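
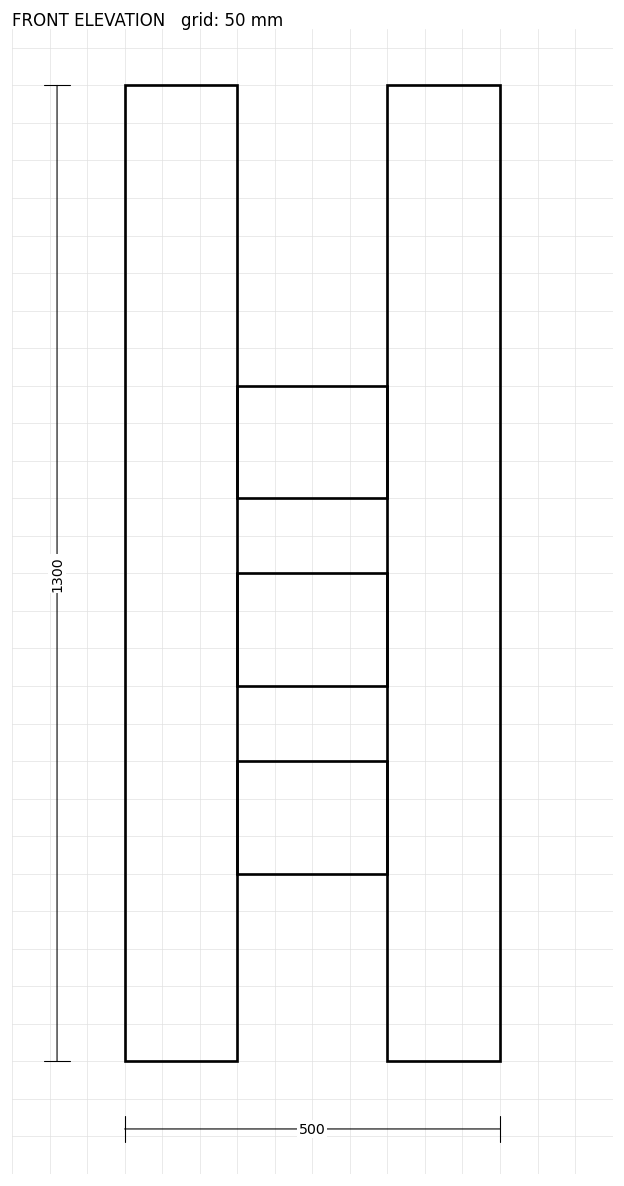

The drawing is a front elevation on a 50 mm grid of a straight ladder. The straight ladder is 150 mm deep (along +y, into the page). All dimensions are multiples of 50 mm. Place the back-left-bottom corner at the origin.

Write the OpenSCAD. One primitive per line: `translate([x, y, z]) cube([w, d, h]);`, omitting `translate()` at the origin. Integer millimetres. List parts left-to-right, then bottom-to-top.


cube([150, 150, 1300]);
translate([150, 0, 250]) cube([200, 150, 150]);
translate([150, 0, 500]) cube([200, 150, 150]);
translate([150, 0, 750]) cube([200, 150, 150]);
translate([350, 0, 0]) cube([150, 150, 1300]);


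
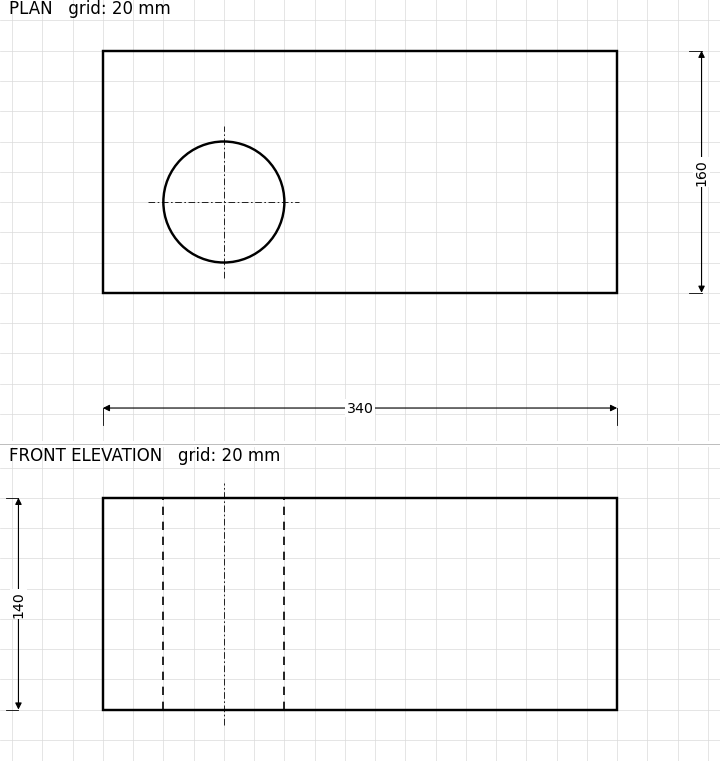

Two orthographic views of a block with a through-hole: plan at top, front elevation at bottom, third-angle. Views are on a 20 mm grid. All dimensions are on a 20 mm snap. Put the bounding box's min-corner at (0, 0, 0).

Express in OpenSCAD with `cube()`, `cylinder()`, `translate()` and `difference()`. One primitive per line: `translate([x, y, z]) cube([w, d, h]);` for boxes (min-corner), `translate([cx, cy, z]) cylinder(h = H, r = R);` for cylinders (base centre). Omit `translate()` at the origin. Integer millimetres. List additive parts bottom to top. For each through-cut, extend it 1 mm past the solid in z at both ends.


difference() {
  cube([340, 160, 140]);
  translate([80, 60, -1]) cylinder(h = 142, r = 40);
}


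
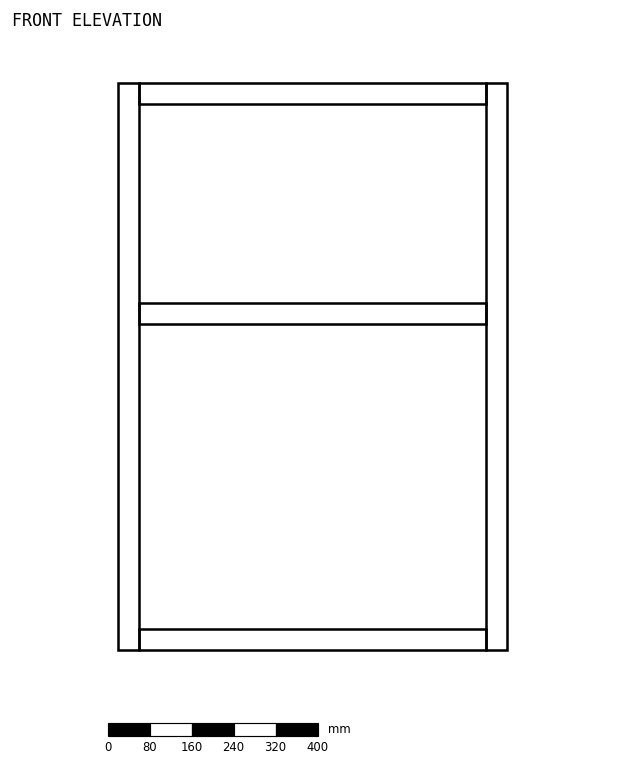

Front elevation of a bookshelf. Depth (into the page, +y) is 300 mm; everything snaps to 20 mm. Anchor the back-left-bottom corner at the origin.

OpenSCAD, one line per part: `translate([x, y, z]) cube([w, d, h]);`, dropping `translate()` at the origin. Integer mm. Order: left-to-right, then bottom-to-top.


cube([40, 300, 1080]);
translate([40, 0, 0]) cube([660, 300, 40]);
translate([40, 0, 620]) cube([660, 300, 40]);
translate([40, 0, 1040]) cube([660, 300, 40]);
translate([700, 0, 0]) cube([40, 300, 1080]);


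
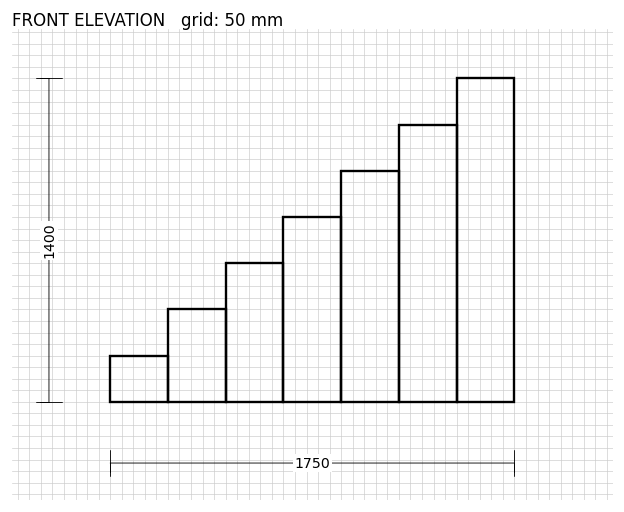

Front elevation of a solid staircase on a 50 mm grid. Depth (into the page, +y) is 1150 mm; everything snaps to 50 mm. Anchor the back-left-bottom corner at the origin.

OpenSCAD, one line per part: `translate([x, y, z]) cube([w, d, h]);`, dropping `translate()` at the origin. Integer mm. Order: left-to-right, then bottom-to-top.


cube([250, 1150, 200]);
translate([250, 0, 0]) cube([250, 1150, 400]);
translate([500, 0, 0]) cube([250, 1150, 600]);
translate([750, 0, 0]) cube([250, 1150, 800]);
translate([1000, 0, 0]) cube([250, 1150, 1000]);
translate([1250, 0, 0]) cube([250, 1150, 1200]);
translate([1500, 0, 0]) cube([250, 1150, 1400]);


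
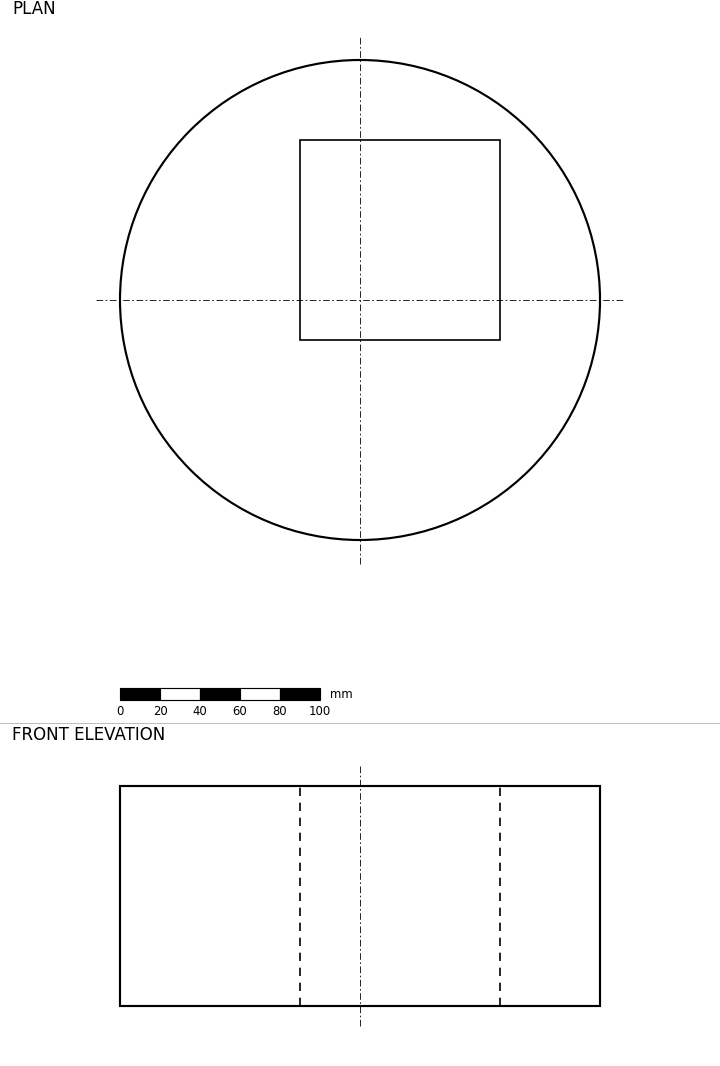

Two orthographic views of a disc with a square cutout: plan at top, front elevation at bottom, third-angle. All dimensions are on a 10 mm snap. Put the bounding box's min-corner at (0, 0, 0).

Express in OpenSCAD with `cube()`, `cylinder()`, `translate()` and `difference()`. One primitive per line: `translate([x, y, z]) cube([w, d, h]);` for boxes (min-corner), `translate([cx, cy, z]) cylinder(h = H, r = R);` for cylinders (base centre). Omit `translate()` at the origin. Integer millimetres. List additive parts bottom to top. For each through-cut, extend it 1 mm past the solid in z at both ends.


difference() {
  translate([120, 120, 0]) cylinder(h = 110, r = 120);
  translate([90, 100, -1]) cube([100, 100, 112]);
}


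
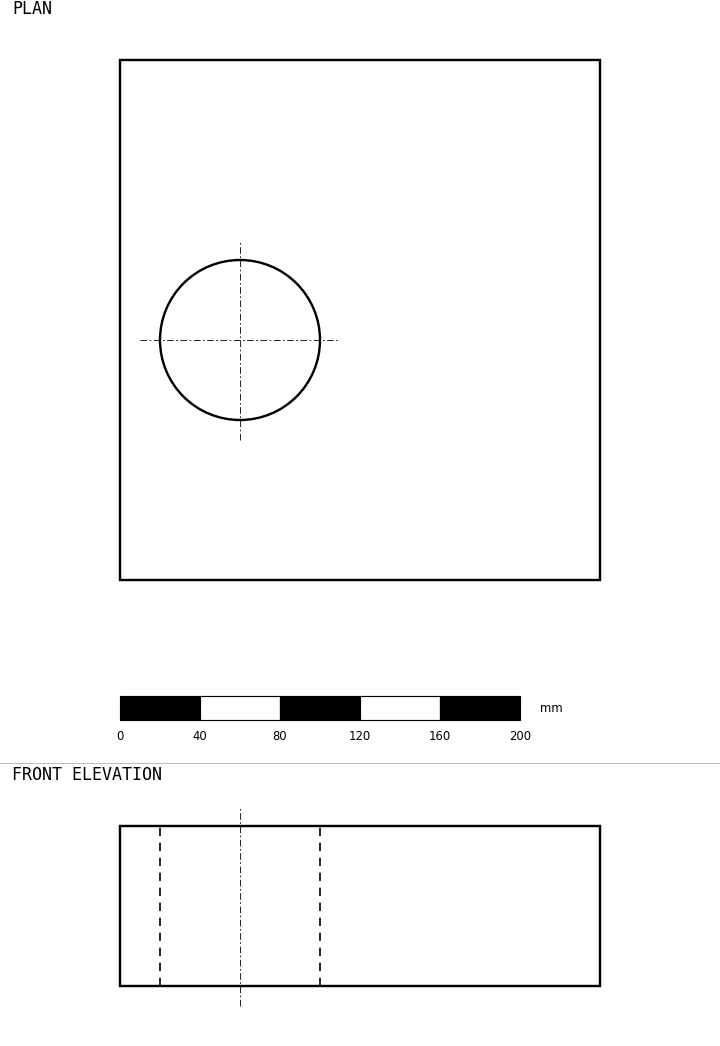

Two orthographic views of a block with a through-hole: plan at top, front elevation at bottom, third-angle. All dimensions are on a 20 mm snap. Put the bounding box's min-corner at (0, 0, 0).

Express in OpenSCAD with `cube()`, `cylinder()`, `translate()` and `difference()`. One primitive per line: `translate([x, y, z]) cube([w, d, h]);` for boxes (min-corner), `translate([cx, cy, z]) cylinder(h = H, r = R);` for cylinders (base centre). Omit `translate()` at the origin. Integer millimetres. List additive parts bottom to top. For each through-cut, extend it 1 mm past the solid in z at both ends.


difference() {
  cube([240, 260, 80]);
  translate([60, 120, -1]) cylinder(h = 82, r = 40);
}


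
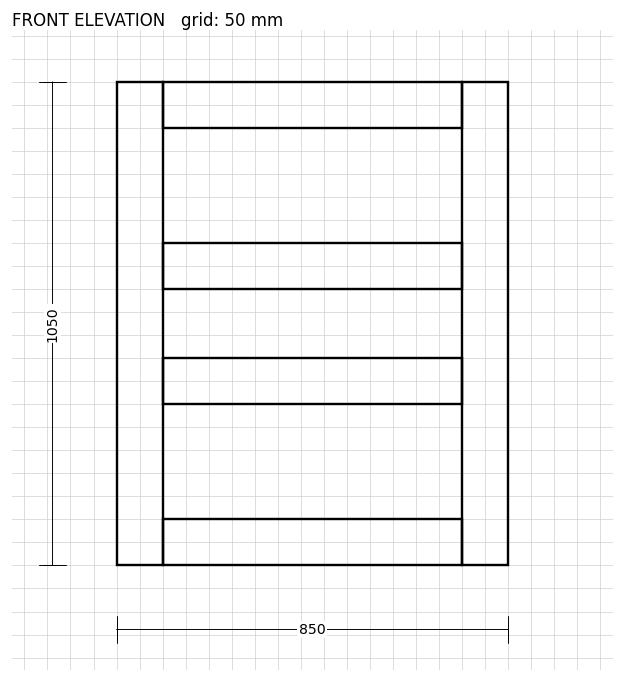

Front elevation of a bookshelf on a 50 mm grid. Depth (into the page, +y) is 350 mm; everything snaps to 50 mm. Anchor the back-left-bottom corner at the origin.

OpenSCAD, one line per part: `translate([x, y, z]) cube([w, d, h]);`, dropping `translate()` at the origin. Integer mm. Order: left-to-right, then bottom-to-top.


cube([100, 350, 1050]);
translate([100, 0, 0]) cube([650, 350, 100]);
translate([100, 0, 350]) cube([650, 350, 100]);
translate([100, 0, 600]) cube([650, 350, 100]);
translate([100, 0, 950]) cube([650, 350, 100]);
translate([750, 0, 0]) cube([100, 350, 1050]);


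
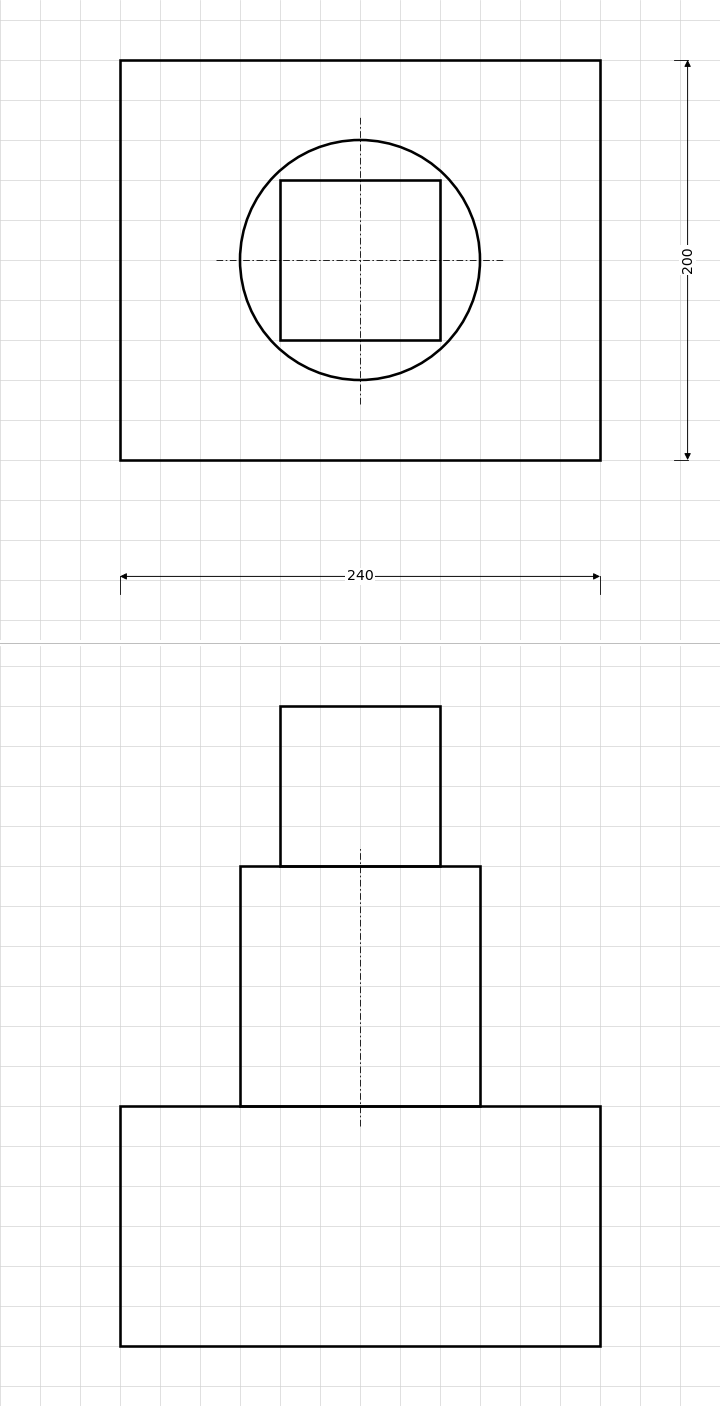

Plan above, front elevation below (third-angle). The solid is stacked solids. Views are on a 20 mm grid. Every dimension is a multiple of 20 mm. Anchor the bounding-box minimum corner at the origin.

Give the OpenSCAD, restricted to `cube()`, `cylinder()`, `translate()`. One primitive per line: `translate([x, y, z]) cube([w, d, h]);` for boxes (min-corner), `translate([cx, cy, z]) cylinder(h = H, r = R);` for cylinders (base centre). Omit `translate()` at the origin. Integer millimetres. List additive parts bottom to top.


cube([240, 200, 120]);
translate([120, 100, 120]) cylinder(h = 120, r = 60);
translate([80, 60, 240]) cube([80, 80, 80]);


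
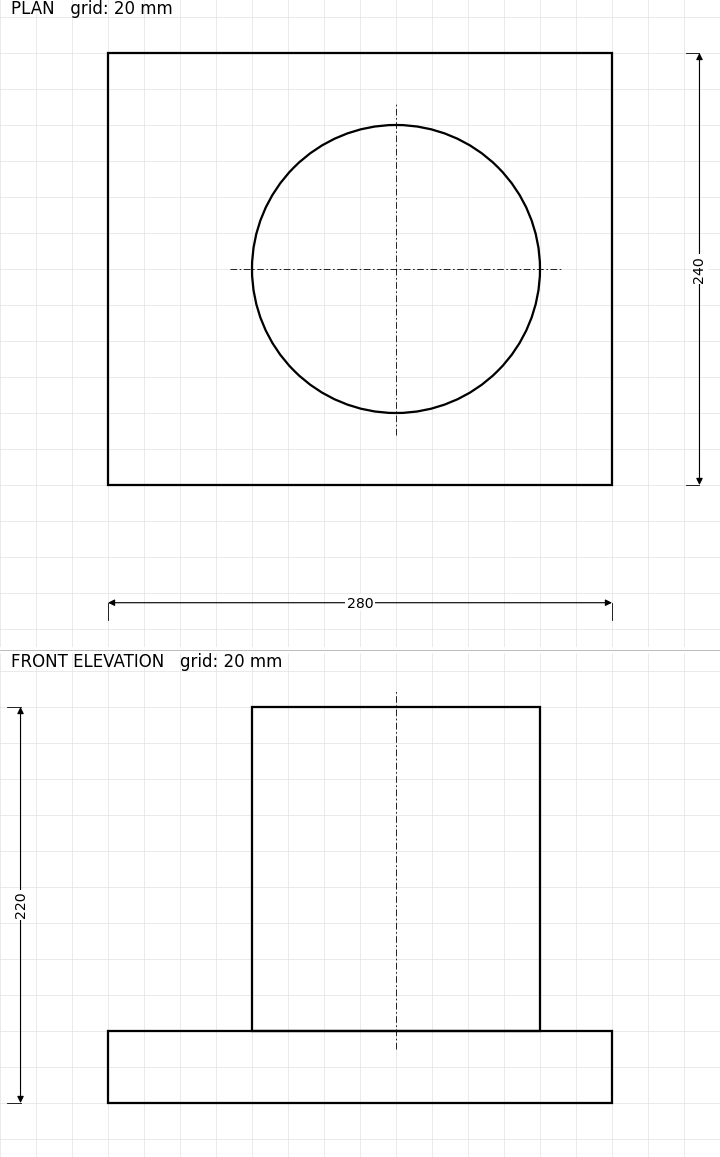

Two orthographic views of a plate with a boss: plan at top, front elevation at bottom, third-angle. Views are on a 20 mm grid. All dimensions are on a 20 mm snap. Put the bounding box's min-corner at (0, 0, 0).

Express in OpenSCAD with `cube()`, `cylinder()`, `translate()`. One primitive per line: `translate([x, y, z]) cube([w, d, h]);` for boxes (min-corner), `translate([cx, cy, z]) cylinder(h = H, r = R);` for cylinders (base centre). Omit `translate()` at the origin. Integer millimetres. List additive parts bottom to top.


cube([280, 240, 40]);
translate([160, 120, 40]) cylinder(h = 180, r = 80);


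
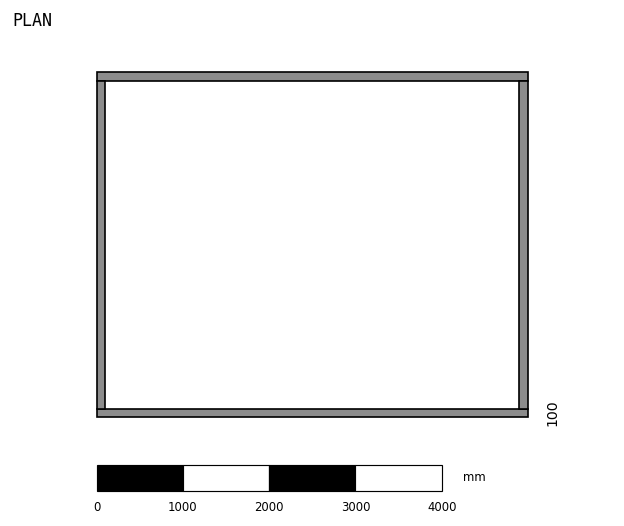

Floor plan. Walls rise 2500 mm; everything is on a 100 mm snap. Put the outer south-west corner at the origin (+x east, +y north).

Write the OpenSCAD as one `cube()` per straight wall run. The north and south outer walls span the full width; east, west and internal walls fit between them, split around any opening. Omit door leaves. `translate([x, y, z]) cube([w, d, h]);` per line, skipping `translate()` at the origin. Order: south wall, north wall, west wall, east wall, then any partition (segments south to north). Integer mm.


cube([5000, 100, 2500]);
translate([0, 3900, 0]) cube([5000, 100, 2500]);
translate([0, 100, 0]) cube([100, 3800, 2500]);
translate([4900, 100, 0]) cube([100, 3800, 2500]);


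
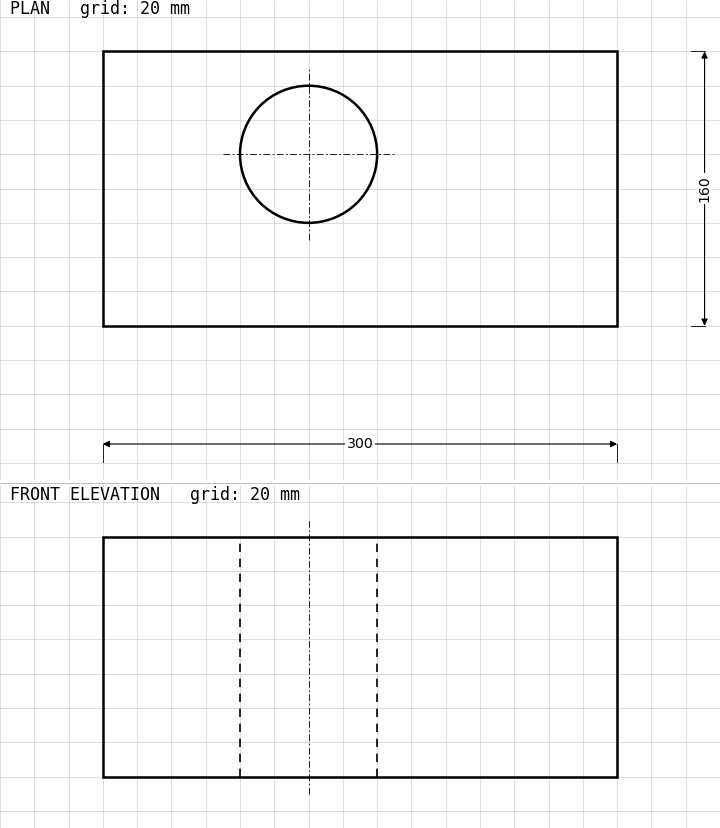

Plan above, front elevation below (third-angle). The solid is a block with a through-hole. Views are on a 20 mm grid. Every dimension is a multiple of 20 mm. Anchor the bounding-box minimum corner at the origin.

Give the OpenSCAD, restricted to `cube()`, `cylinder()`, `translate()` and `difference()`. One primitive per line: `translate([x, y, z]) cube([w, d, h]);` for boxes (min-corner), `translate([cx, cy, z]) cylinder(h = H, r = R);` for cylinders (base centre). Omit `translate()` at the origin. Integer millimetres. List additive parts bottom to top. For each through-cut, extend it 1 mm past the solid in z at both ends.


difference() {
  cube([300, 160, 140]);
  translate([120, 100, -1]) cylinder(h = 142, r = 40);
}


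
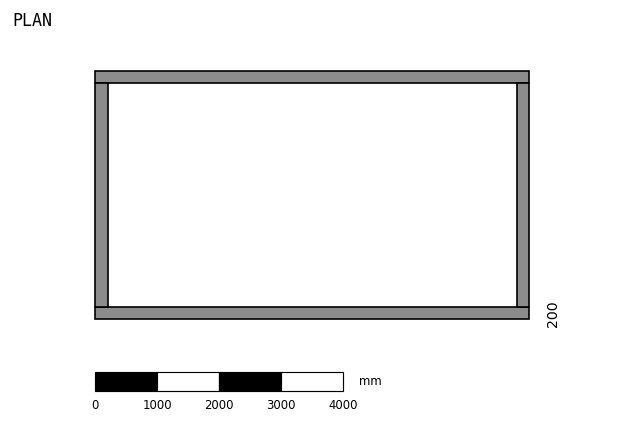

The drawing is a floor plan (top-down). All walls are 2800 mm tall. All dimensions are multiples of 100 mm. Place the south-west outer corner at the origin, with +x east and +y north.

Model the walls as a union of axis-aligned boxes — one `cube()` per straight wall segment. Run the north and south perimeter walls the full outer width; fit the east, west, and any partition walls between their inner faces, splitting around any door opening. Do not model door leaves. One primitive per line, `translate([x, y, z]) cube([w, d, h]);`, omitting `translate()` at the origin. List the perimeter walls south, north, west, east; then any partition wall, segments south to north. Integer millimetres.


cube([7000, 200, 2800]);
translate([0, 3800, 0]) cube([7000, 200, 2800]);
translate([0, 200, 0]) cube([200, 3600, 2800]);
translate([6800, 200, 0]) cube([200, 3600, 2800]);


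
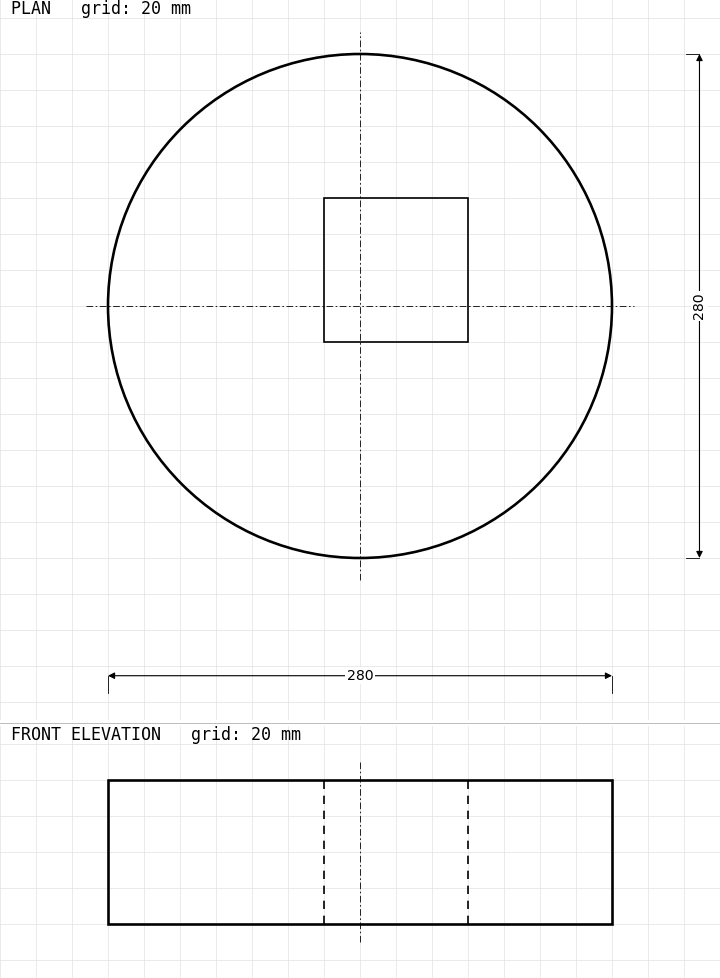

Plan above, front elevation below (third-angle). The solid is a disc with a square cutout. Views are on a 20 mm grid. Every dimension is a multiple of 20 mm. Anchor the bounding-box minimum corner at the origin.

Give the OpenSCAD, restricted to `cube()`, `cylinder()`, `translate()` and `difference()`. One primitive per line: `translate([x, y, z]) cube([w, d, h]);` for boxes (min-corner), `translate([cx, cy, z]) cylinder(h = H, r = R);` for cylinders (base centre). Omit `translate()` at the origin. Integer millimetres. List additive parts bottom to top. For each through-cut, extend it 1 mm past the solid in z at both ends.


difference() {
  translate([140, 140, 0]) cylinder(h = 80, r = 140);
  translate([120, 120, -1]) cube([80, 80, 82]);
}


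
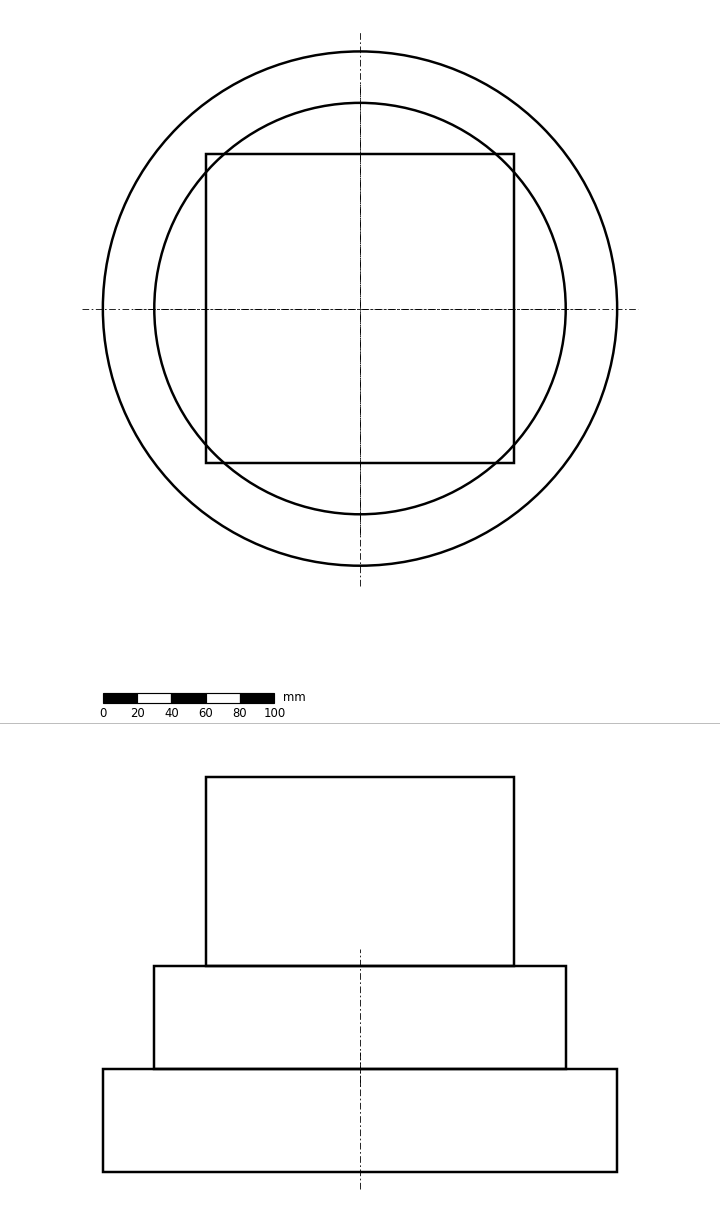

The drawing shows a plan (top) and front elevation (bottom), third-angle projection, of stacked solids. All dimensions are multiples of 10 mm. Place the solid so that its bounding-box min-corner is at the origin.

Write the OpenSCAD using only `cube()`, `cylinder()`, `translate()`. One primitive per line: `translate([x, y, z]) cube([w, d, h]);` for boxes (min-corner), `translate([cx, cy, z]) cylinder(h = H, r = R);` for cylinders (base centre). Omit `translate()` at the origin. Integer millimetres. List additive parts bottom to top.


translate([150, 150, 0]) cylinder(h = 60, r = 150);
translate([150, 150, 60]) cylinder(h = 60, r = 120);
translate([60, 60, 120]) cube([180, 180, 110]);


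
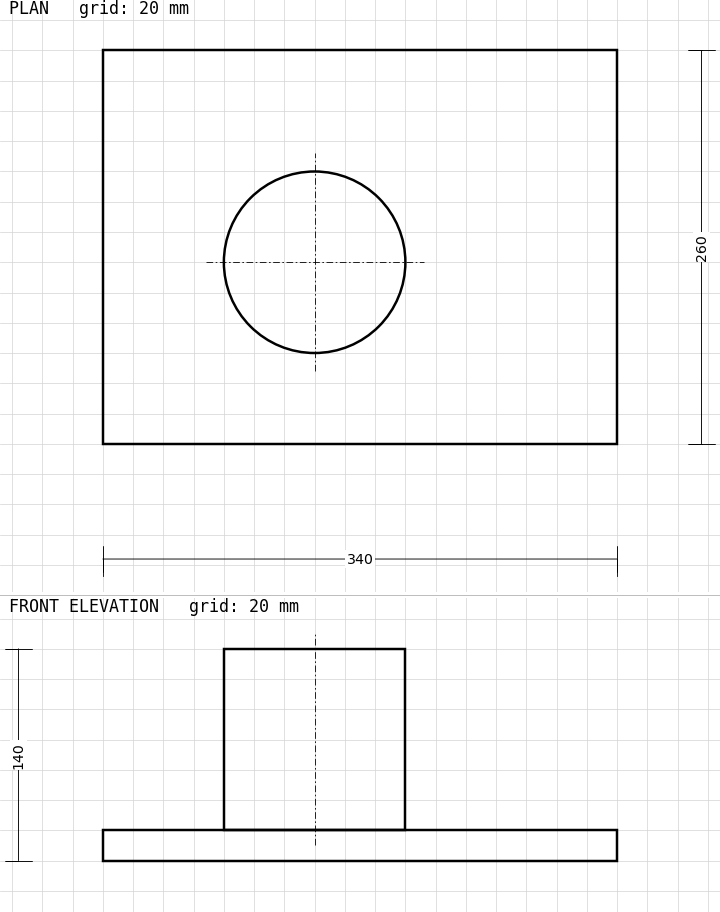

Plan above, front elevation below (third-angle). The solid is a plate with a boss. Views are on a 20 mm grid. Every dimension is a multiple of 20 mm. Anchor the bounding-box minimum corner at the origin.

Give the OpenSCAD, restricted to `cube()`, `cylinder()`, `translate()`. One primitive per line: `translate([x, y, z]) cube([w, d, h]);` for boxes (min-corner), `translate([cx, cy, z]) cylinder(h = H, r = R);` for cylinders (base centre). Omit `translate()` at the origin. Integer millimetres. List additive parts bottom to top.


cube([340, 260, 20]);
translate([140, 120, 20]) cylinder(h = 120, r = 60);


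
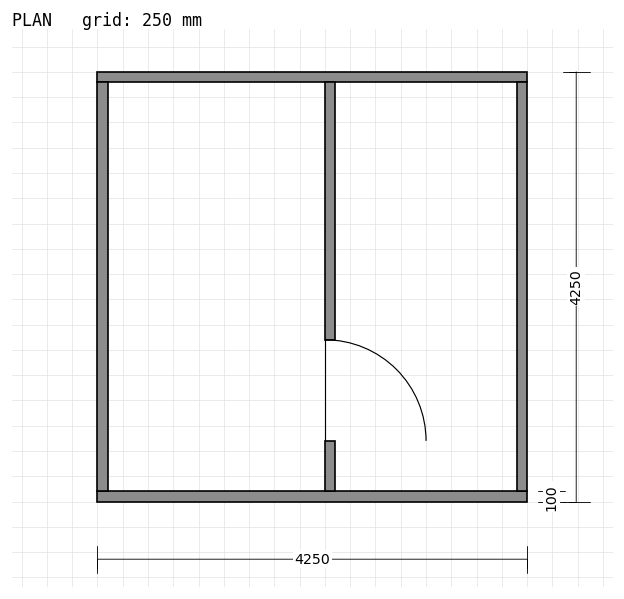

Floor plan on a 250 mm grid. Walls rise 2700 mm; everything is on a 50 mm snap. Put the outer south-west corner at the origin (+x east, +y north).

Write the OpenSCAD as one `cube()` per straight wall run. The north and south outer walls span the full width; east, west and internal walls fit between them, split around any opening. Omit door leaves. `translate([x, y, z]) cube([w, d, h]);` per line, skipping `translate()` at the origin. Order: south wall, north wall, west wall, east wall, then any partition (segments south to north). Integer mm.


cube([4250, 100, 2700]);
translate([0, 4150, 0]) cube([4250, 100, 2700]);
translate([0, 100, 0]) cube([100, 4050, 2700]);
translate([4150, 100, 0]) cube([100, 4050, 2700]);
translate([2250, 100, 0]) cube([100, 500, 2700]);
translate([2250, 1600, 0]) cube([100, 2550, 2700]);


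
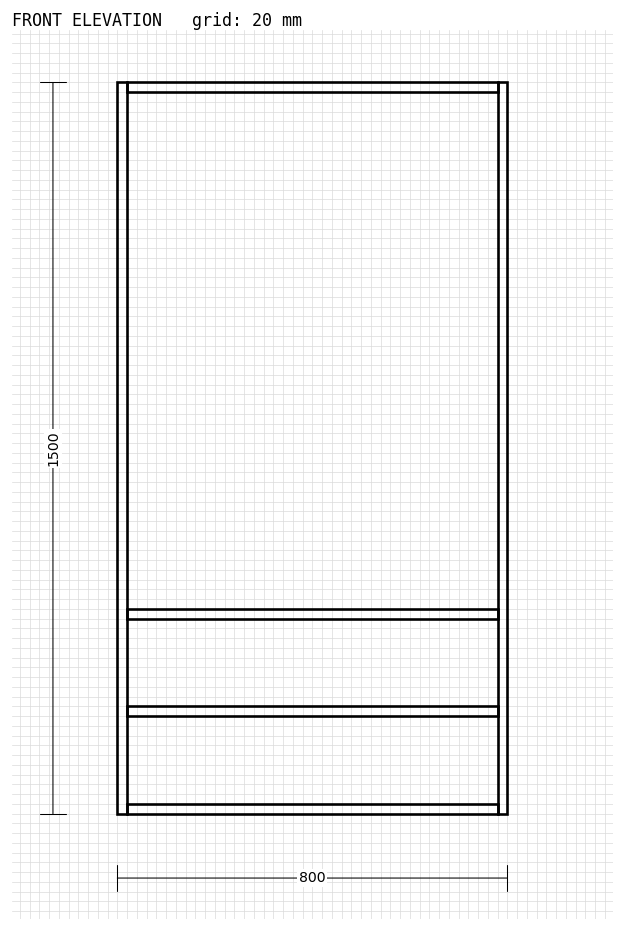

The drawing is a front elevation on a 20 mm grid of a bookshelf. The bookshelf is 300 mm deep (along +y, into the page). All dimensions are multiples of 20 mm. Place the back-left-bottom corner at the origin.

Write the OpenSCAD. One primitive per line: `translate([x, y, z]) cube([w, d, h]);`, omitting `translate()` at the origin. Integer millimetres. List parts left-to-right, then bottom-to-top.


cube([20, 300, 1500]);
translate([20, 0, 0]) cube([760, 300, 20]);
translate([20, 0, 200]) cube([760, 300, 20]);
translate([20, 0, 400]) cube([760, 300, 20]);
translate([20, 0, 1480]) cube([760, 300, 20]);
translate([780, 0, 0]) cube([20, 300, 1500]);


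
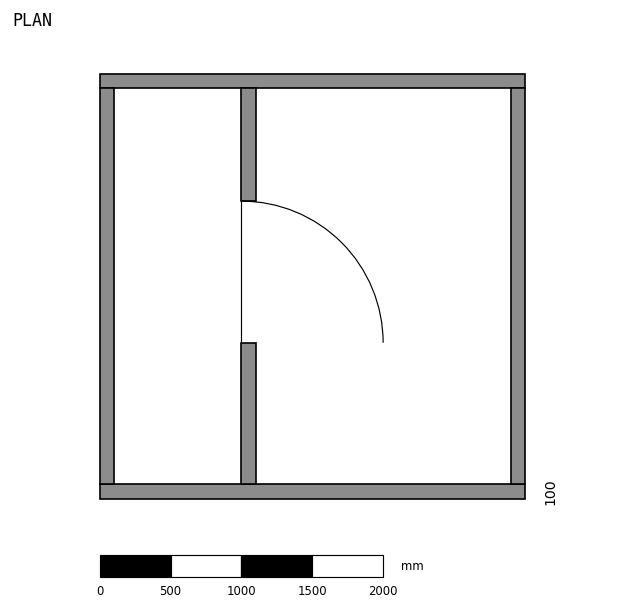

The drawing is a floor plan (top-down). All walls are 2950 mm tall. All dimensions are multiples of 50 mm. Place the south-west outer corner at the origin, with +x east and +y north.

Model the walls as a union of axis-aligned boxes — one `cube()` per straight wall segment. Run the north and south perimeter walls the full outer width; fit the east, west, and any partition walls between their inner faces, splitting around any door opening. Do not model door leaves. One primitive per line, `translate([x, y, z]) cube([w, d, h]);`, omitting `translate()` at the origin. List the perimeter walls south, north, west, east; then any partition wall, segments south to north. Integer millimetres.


cube([3000, 100, 2950]);
translate([0, 2900, 0]) cube([3000, 100, 2950]);
translate([0, 100, 0]) cube([100, 2800, 2950]);
translate([2900, 100, 0]) cube([100, 2800, 2950]);
translate([1000, 100, 0]) cube([100, 1000, 2950]);
translate([1000, 2100, 0]) cube([100, 800, 2950]);


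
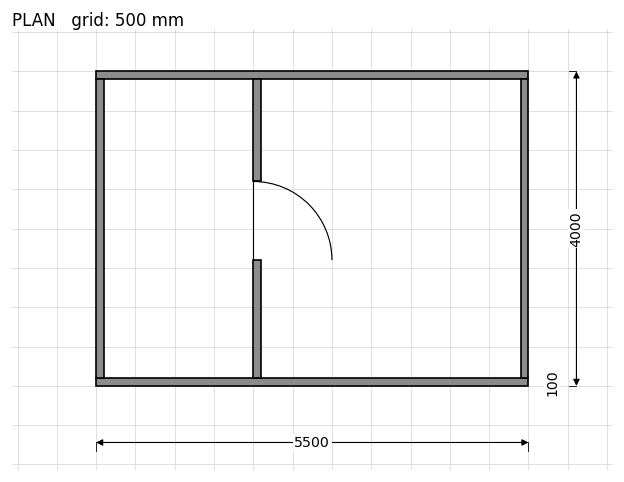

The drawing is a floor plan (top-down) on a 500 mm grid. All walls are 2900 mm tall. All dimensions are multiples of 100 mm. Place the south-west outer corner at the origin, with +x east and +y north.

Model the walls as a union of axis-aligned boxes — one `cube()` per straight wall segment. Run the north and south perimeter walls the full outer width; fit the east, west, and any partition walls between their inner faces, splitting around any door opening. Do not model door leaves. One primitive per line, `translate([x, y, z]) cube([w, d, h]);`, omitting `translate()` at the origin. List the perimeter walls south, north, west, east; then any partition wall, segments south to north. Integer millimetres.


cube([5500, 100, 2900]);
translate([0, 3900, 0]) cube([5500, 100, 2900]);
translate([0, 100, 0]) cube([100, 3800, 2900]);
translate([5400, 100, 0]) cube([100, 3800, 2900]);
translate([2000, 100, 0]) cube([100, 1500, 2900]);
translate([2000, 2600, 0]) cube([100, 1300, 2900]);


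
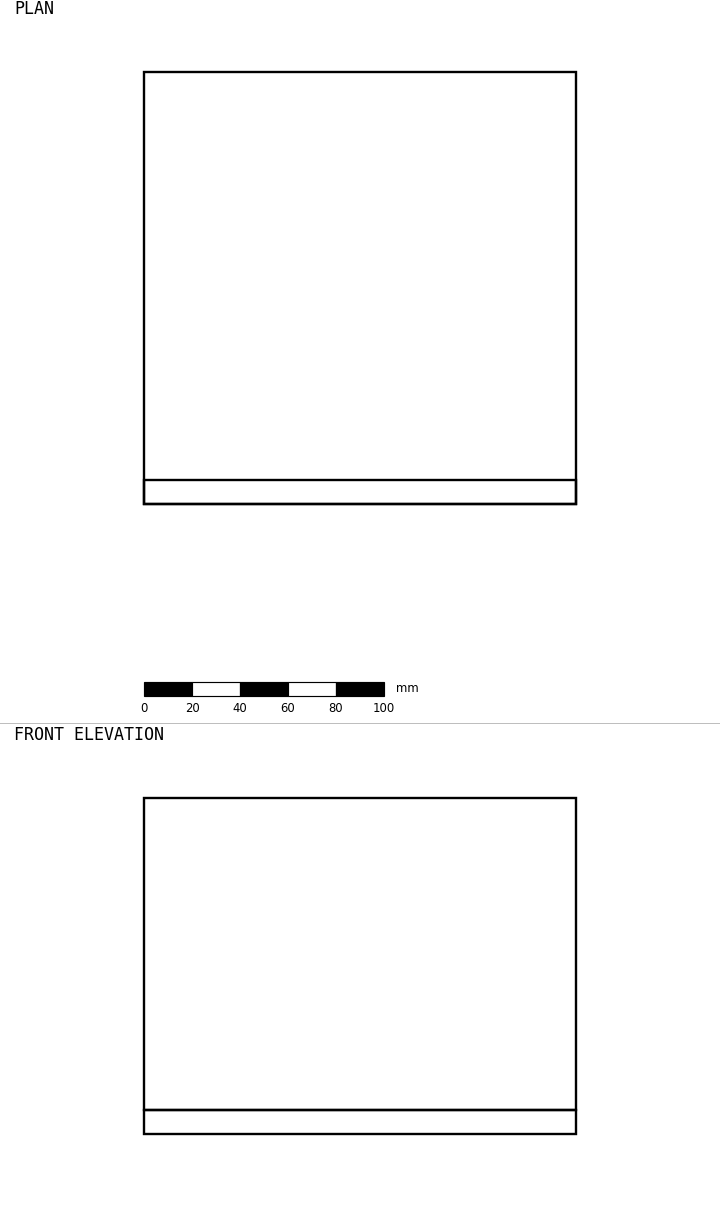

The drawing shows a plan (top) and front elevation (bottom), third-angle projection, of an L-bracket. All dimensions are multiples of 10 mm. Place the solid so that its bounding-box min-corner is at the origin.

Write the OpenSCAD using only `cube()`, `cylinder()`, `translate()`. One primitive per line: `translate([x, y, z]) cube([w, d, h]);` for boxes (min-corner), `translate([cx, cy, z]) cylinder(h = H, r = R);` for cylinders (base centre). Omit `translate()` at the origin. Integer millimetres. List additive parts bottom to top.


cube([180, 180, 10]);
translate([0, 0, 10]) cube([180, 10, 130]);


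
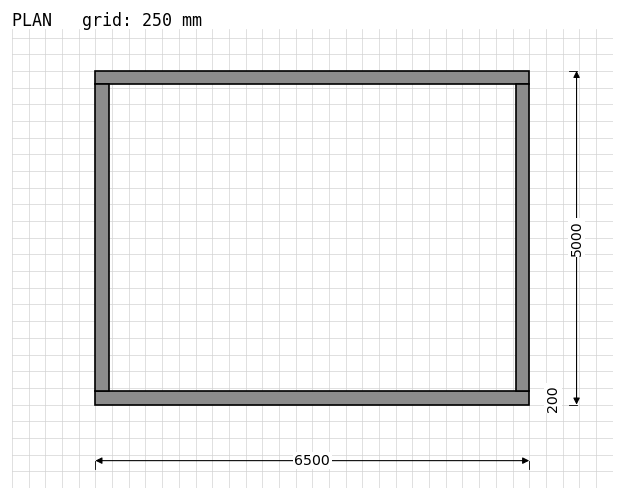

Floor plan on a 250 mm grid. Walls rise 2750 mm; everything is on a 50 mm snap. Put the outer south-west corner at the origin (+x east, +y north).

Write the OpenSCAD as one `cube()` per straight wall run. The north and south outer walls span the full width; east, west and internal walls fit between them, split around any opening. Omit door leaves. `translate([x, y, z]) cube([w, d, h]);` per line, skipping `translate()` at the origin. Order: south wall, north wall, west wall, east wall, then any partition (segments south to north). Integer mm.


cube([6500, 200, 2750]);
translate([0, 4800, 0]) cube([6500, 200, 2750]);
translate([0, 200, 0]) cube([200, 4600, 2750]);
translate([6300, 200, 0]) cube([200, 4600, 2750]);


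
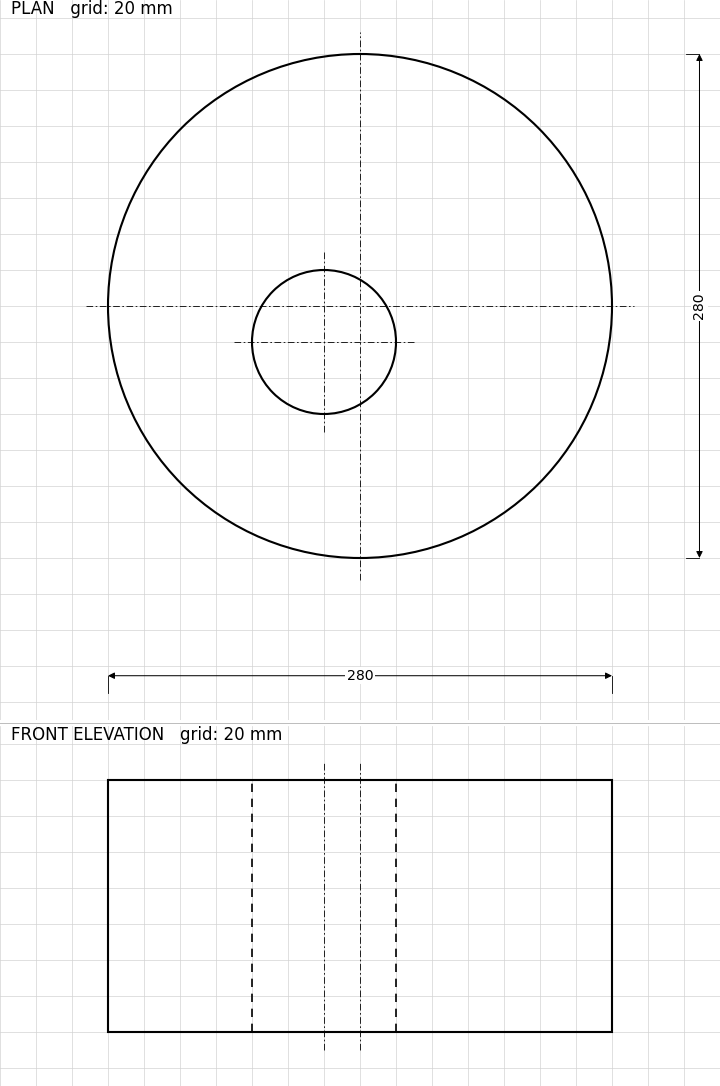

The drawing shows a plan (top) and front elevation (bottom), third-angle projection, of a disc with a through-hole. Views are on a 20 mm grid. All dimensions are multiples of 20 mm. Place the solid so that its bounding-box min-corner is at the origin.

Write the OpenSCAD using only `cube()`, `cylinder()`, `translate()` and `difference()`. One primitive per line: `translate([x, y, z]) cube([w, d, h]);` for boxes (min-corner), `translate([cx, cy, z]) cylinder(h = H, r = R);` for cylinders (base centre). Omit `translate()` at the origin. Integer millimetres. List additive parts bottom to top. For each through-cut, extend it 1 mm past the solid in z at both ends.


difference() {
  translate([140, 140, 0]) cylinder(h = 140, r = 140);
  translate([120, 120, -1]) cylinder(h = 142, r = 40);
}


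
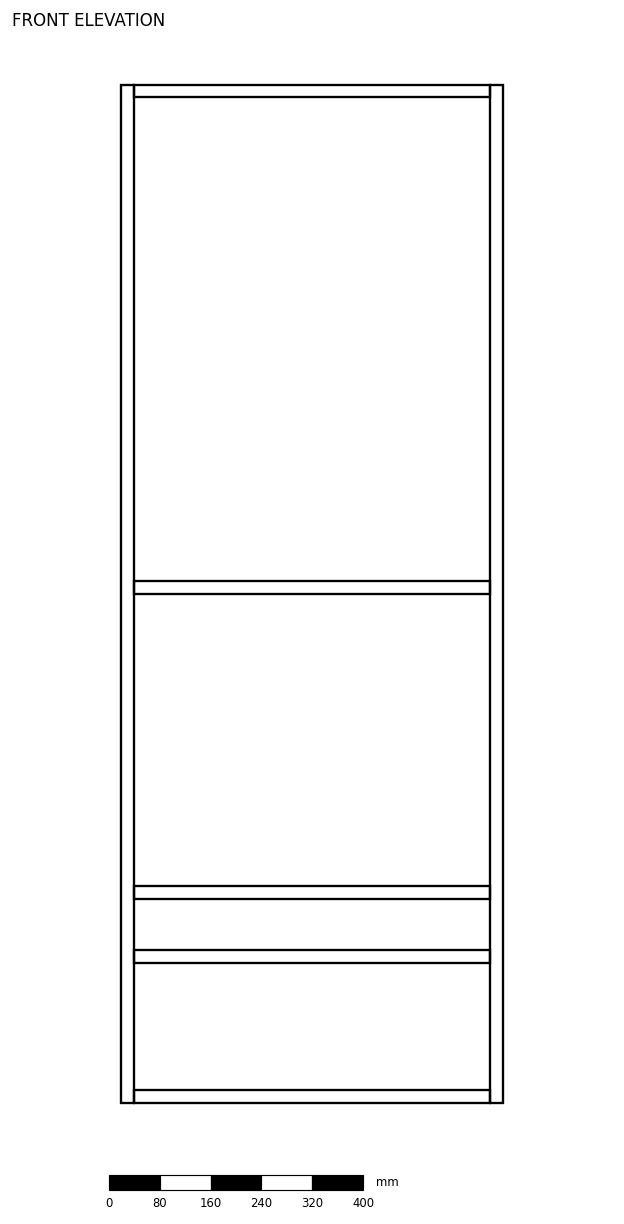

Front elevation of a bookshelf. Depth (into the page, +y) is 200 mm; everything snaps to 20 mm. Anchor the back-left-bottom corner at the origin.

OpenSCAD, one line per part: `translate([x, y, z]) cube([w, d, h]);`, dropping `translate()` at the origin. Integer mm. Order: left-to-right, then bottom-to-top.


cube([20, 200, 1600]);
translate([20, 0, 0]) cube([560, 200, 20]);
translate([20, 0, 220]) cube([560, 200, 20]);
translate([20, 0, 320]) cube([560, 200, 20]);
translate([20, 0, 800]) cube([560, 200, 20]);
translate([20, 0, 1580]) cube([560, 200, 20]);
translate([580, 0, 0]) cube([20, 200, 1600]);


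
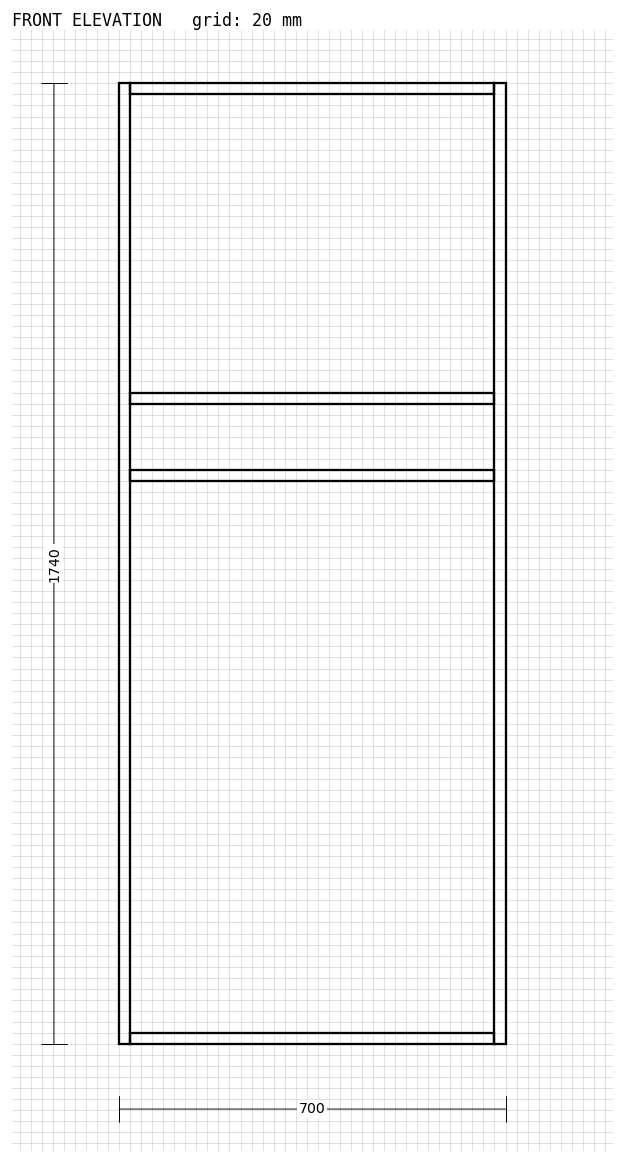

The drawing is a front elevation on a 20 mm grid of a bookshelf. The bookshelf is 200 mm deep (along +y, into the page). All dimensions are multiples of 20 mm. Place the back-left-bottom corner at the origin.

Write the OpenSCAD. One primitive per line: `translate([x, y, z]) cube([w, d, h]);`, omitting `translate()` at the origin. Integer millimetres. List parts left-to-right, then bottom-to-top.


cube([20, 200, 1740]);
translate([20, 0, 0]) cube([660, 200, 20]);
translate([20, 0, 1020]) cube([660, 200, 20]);
translate([20, 0, 1160]) cube([660, 200, 20]);
translate([20, 0, 1720]) cube([660, 200, 20]);
translate([680, 0, 0]) cube([20, 200, 1740]);


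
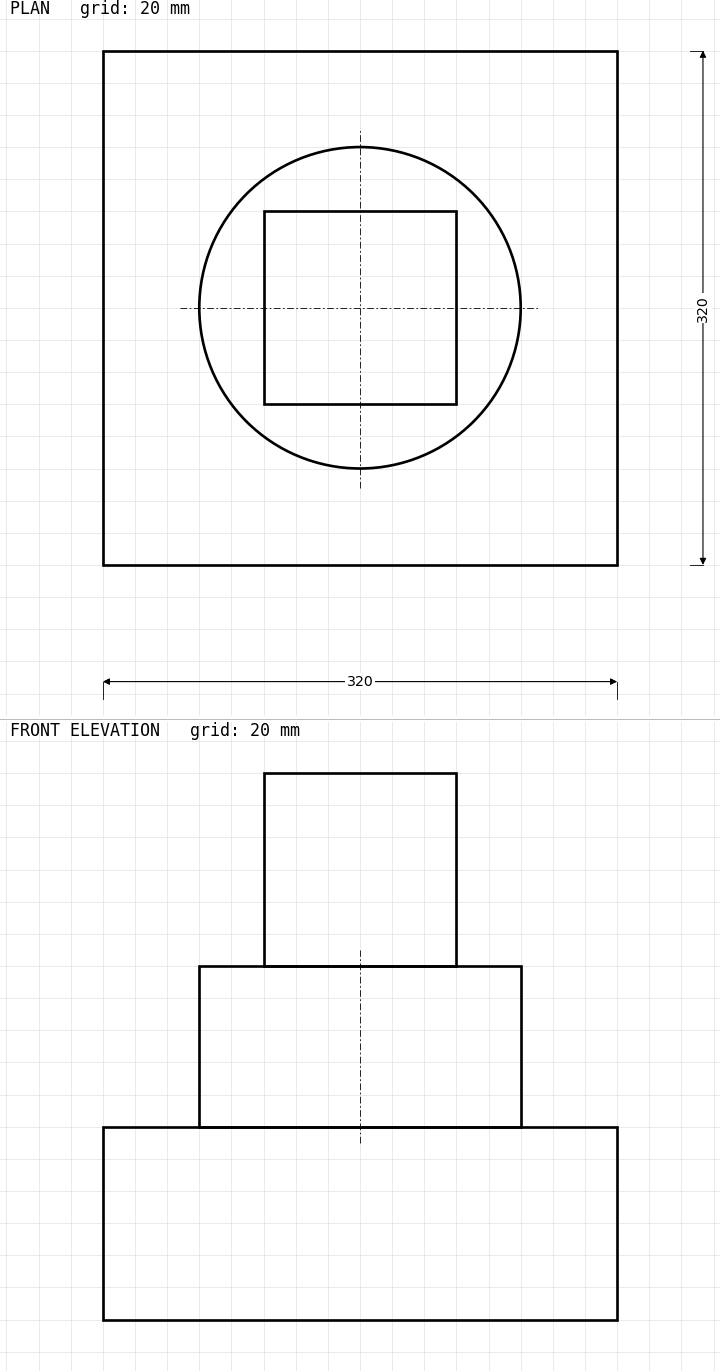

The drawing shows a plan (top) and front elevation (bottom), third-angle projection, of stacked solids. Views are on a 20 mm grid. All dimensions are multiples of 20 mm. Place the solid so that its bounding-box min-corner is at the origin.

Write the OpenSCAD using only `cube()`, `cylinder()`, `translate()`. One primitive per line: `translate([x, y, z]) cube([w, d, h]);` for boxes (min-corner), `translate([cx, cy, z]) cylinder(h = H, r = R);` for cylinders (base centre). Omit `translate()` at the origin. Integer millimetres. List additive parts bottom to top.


cube([320, 320, 120]);
translate([160, 160, 120]) cylinder(h = 100, r = 100);
translate([100, 100, 220]) cube([120, 120, 120]);


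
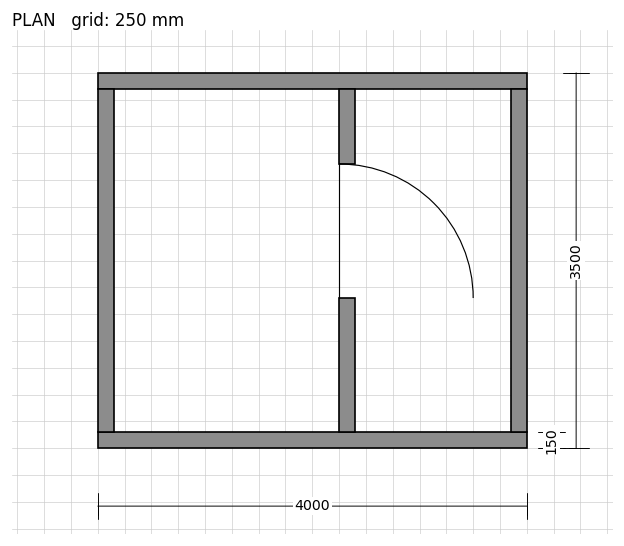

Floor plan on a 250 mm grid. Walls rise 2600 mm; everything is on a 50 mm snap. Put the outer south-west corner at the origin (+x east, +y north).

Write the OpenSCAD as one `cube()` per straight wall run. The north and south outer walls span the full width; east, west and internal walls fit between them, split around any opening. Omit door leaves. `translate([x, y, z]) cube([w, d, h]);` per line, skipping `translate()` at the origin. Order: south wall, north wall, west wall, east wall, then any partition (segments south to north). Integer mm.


cube([4000, 150, 2600]);
translate([0, 3350, 0]) cube([4000, 150, 2600]);
translate([0, 150, 0]) cube([150, 3200, 2600]);
translate([3850, 150, 0]) cube([150, 3200, 2600]);
translate([2250, 150, 0]) cube([150, 1250, 2600]);
translate([2250, 2650, 0]) cube([150, 700, 2600]);


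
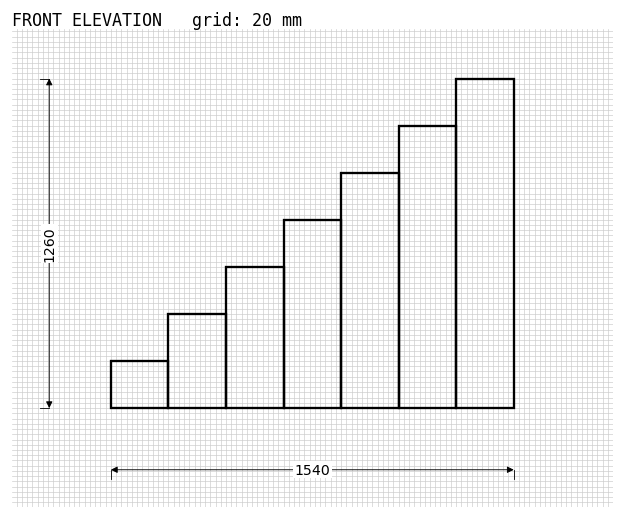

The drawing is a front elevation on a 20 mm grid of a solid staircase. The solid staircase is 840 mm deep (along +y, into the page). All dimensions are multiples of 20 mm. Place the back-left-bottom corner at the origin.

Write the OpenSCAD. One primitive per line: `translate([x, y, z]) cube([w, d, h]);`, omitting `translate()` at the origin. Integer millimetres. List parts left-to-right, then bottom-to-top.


cube([220, 840, 180]);
translate([220, 0, 0]) cube([220, 840, 360]);
translate([440, 0, 0]) cube([220, 840, 540]);
translate([660, 0, 0]) cube([220, 840, 720]);
translate([880, 0, 0]) cube([220, 840, 900]);
translate([1100, 0, 0]) cube([220, 840, 1080]);
translate([1320, 0, 0]) cube([220, 840, 1260]);


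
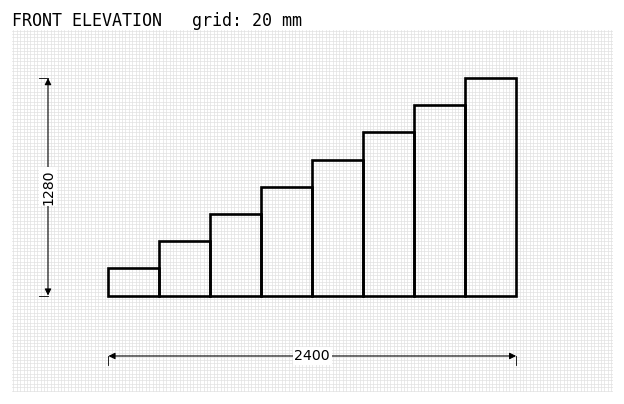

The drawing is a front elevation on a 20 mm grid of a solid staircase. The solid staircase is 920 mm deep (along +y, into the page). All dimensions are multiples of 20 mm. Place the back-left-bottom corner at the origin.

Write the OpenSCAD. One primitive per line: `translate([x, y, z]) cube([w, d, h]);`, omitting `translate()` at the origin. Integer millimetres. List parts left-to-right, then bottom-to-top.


cube([300, 920, 160]);
translate([300, 0, 0]) cube([300, 920, 320]);
translate([600, 0, 0]) cube([300, 920, 480]);
translate([900, 0, 0]) cube([300, 920, 640]);
translate([1200, 0, 0]) cube([300, 920, 800]);
translate([1500, 0, 0]) cube([300, 920, 960]);
translate([1800, 0, 0]) cube([300, 920, 1120]);
translate([2100, 0, 0]) cube([300, 920, 1280]);


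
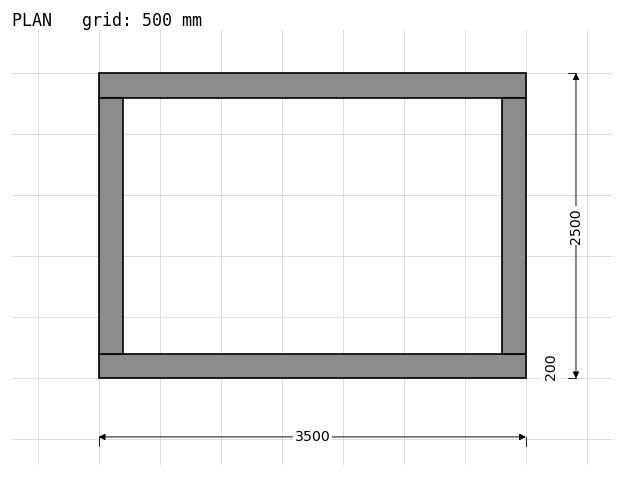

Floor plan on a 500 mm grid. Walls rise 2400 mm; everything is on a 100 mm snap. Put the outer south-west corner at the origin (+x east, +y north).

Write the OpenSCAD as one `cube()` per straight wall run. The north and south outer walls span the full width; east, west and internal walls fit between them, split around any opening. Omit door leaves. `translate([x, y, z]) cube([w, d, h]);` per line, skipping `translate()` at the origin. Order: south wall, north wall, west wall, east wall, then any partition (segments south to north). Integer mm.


cube([3500, 200, 2400]);
translate([0, 2300, 0]) cube([3500, 200, 2400]);
translate([0, 200, 0]) cube([200, 2100, 2400]);
translate([3300, 200, 0]) cube([200, 2100, 2400]);


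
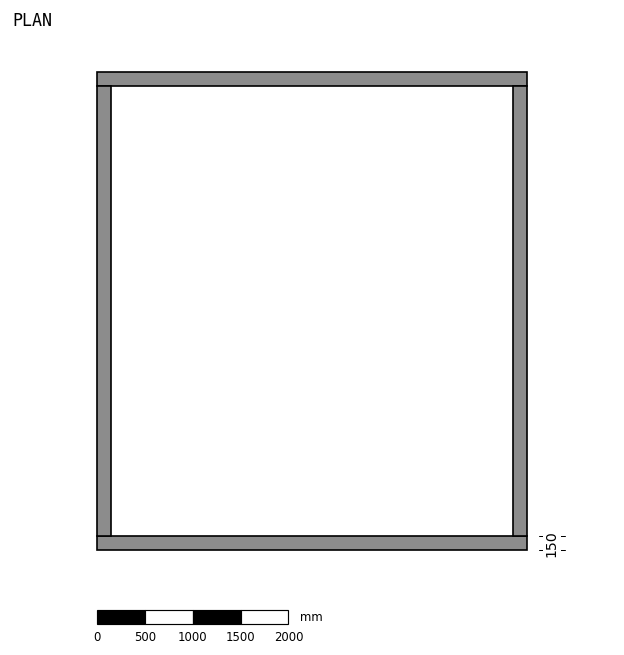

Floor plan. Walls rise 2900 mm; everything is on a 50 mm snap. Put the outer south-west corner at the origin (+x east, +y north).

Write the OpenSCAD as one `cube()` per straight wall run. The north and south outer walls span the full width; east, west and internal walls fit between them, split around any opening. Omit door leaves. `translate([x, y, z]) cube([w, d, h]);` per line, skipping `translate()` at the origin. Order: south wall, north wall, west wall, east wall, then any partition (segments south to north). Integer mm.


cube([4500, 150, 2900]);
translate([0, 4850, 0]) cube([4500, 150, 2900]);
translate([0, 150, 0]) cube([150, 4700, 2900]);
translate([4350, 150, 0]) cube([150, 4700, 2900]);


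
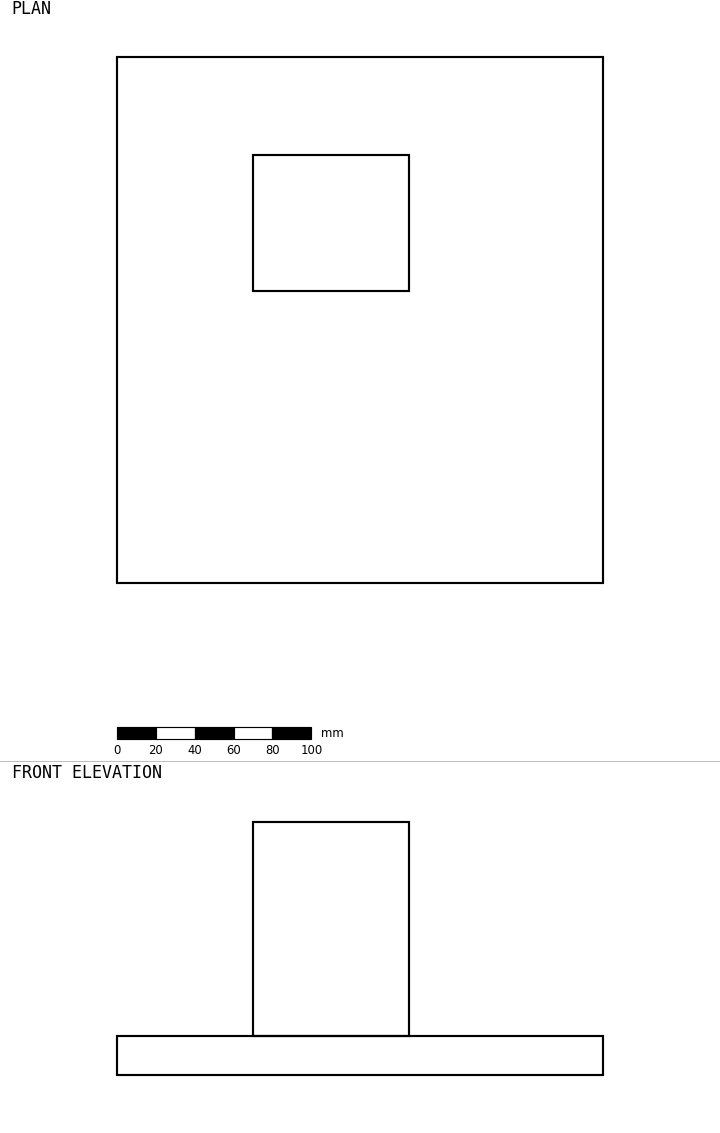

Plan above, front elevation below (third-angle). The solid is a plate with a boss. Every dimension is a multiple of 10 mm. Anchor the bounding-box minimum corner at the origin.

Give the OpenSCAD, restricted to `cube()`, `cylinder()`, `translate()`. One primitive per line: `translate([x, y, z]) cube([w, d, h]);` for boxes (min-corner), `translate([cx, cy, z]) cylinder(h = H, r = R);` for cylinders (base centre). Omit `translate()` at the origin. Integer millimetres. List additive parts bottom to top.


cube([250, 270, 20]);
translate([70, 150, 20]) cube([80, 70, 110]);


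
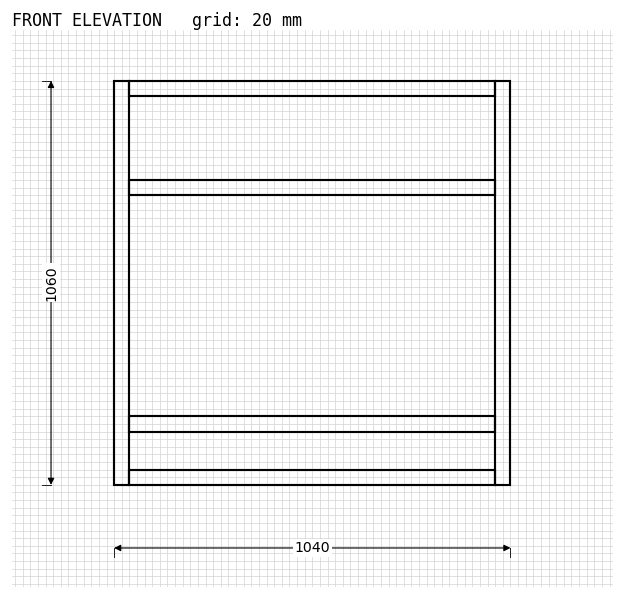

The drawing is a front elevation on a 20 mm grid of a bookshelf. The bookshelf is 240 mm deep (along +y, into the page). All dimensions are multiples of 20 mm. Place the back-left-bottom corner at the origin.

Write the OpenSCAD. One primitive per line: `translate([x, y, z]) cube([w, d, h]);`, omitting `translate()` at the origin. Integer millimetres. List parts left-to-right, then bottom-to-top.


cube([40, 240, 1060]);
translate([40, 0, 0]) cube([960, 240, 40]);
translate([40, 0, 140]) cube([960, 240, 40]);
translate([40, 0, 760]) cube([960, 240, 40]);
translate([40, 0, 1020]) cube([960, 240, 40]);
translate([1000, 0, 0]) cube([40, 240, 1060]);


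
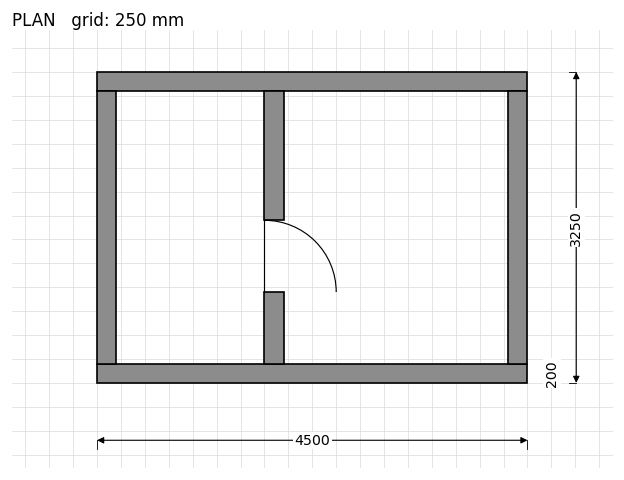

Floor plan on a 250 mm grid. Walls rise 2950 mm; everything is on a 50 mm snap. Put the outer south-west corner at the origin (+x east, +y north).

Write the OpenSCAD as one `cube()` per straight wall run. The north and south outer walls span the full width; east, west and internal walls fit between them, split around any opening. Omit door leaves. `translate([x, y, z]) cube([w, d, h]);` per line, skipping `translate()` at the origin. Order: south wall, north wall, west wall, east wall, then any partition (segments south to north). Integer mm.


cube([4500, 200, 2950]);
translate([0, 3050, 0]) cube([4500, 200, 2950]);
translate([0, 200, 0]) cube([200, 2850, 2950]);
translate([4300, 200, 0]) cube([200, 2850, 2950]);
translate([1750, 200, 0]) cube([200, 750, 2950]);
translate([1750, 1700, 0]) cube([200, 1350, 2950]);


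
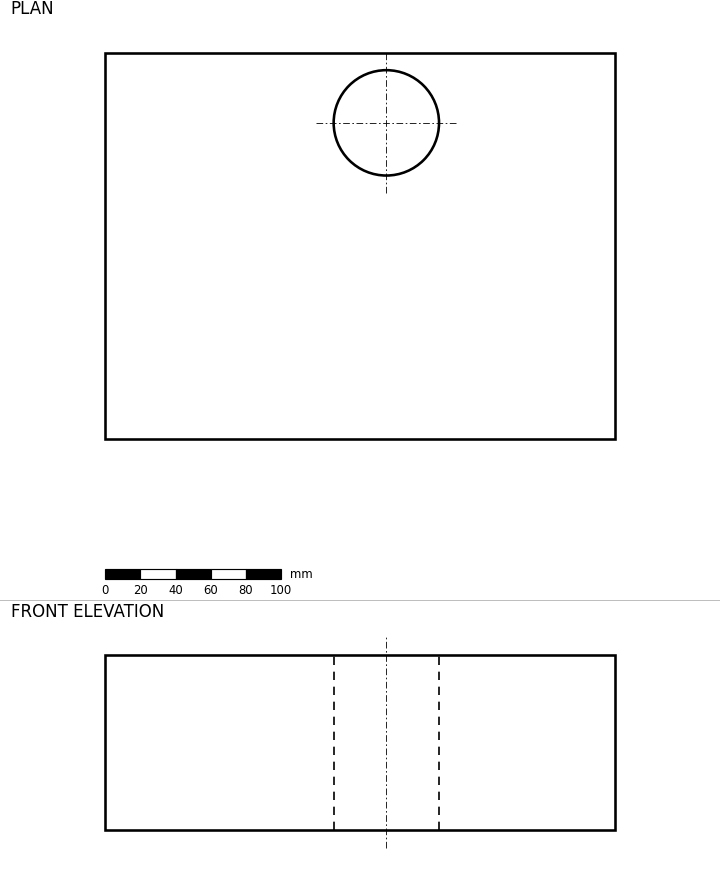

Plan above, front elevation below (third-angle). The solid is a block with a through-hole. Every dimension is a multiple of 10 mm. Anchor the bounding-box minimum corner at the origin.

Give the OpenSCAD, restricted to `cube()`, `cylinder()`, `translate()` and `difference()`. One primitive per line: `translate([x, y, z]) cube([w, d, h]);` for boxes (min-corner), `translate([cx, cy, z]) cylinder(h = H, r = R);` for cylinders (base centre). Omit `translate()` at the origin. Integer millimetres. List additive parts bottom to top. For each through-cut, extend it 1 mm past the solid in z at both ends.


difference() {
  cube([290, 220, 100]);
  translate([160, 180, -1]) cylinder(h = 102, r = 30);
}


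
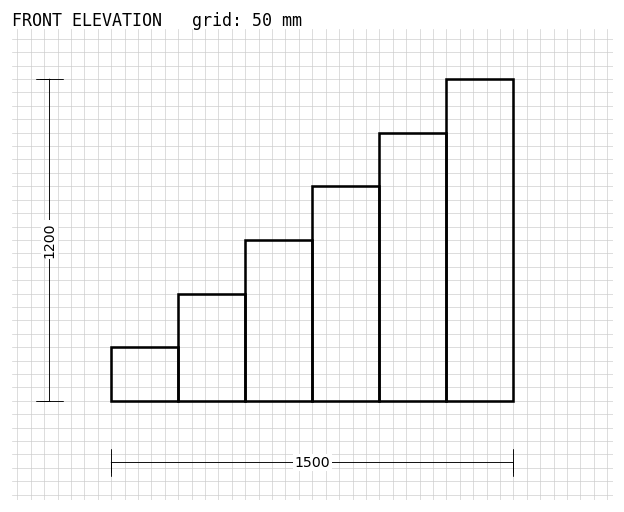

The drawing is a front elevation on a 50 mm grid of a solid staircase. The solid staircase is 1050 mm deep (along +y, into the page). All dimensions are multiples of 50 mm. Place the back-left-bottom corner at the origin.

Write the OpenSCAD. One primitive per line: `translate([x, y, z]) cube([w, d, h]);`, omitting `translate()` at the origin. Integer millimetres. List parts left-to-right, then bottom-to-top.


cube([250, 1050, 200]);
translate([250, 0, 0]) cube([250, 1050, 400]);
translate([500, 0, 0]) cube([250, 1050, 600]);
translate([750, 0, 0]) cube([250, 1050, 800]);
translate([1000, 0, 0]) cube([250, 1050, 1000]);
translate([1250, 0, 0]) cube([250, 1050, 1200]);


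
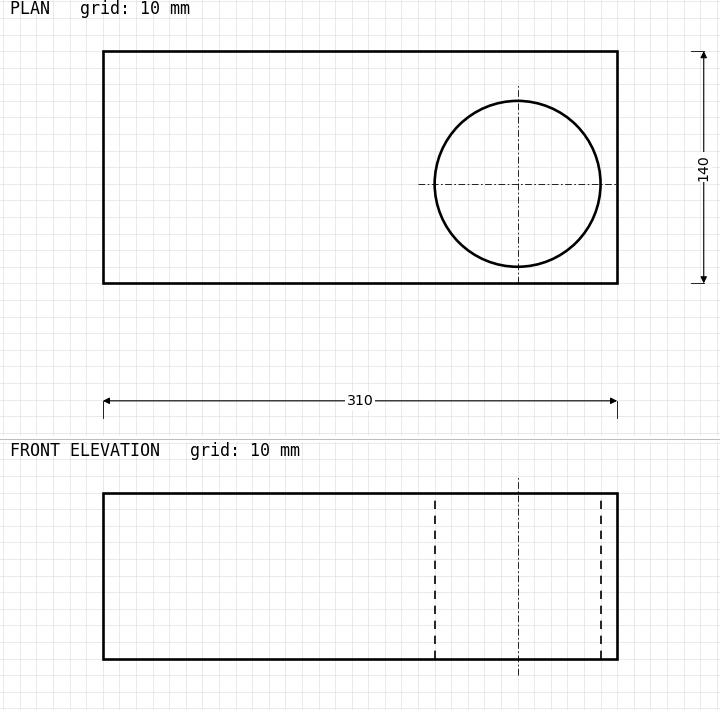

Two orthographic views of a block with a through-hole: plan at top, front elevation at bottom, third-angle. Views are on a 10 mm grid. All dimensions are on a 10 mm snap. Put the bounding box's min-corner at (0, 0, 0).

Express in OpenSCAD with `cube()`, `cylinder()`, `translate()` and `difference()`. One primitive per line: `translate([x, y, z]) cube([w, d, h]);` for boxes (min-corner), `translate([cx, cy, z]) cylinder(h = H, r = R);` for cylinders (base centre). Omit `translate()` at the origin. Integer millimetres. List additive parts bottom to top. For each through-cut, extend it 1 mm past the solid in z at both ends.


difference() {
  cube([310, 140, 100]);
  translate([250, 60, -1]) cylinder(h = 102, r = 50);
}


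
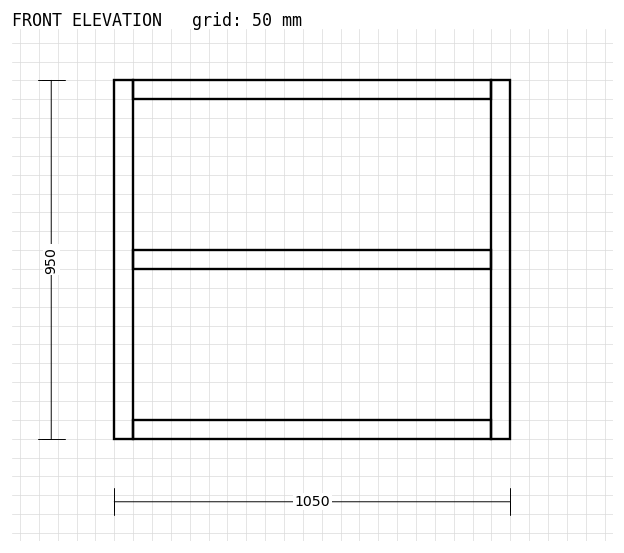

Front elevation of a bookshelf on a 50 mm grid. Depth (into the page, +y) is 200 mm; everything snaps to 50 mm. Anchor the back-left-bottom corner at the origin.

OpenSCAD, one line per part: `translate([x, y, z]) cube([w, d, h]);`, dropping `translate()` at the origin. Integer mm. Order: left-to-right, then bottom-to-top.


cube([50, 200, 950]);
translate([50, 0, 0]) cube([950, 200, 50]);
translate([50, 0, 450]) cube([950, 200, 50]);
translate([50, 0, 900]) cube([950, 200, 50]);
translate([1000, 0, 0]) cube([50, 200, 950]);


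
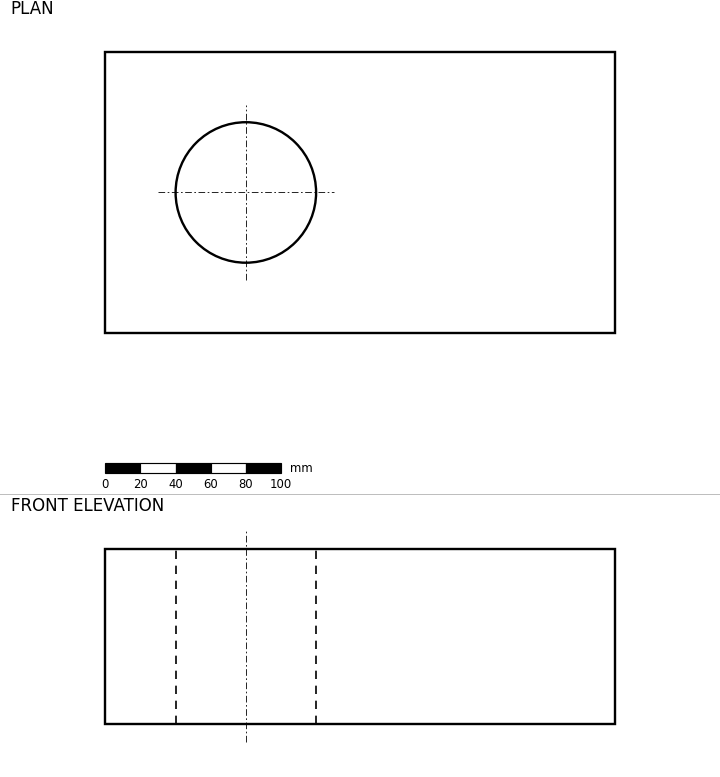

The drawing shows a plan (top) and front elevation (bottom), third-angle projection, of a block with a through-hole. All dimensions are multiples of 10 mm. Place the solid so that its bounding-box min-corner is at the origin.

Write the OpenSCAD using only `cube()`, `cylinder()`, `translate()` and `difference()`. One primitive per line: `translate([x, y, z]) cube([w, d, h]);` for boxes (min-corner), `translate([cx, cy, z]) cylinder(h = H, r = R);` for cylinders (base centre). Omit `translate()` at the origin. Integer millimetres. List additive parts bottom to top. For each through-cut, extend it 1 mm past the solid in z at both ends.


difference() {
  cube([290, 160, 100]);
  translate([80, 80, -1]) cylinder(h = 102, r = 40);
}


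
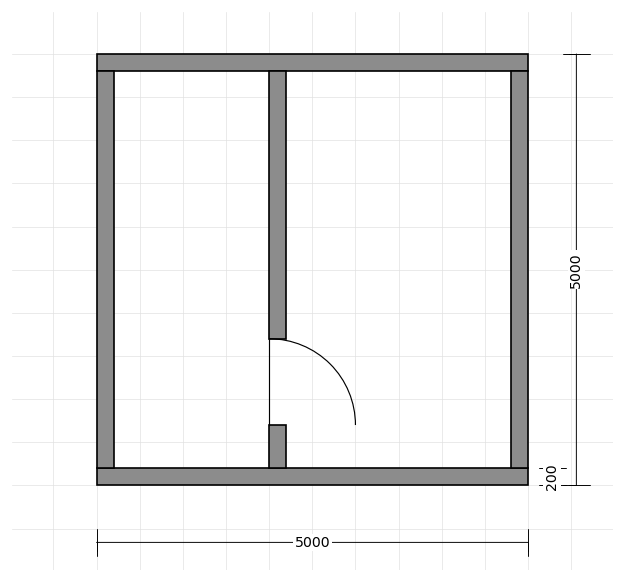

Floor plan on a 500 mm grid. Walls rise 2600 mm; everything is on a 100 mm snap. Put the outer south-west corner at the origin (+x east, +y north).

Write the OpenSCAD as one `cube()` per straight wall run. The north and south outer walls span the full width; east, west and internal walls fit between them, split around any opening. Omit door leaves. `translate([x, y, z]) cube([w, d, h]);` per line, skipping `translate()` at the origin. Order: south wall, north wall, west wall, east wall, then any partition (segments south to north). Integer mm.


cube([5000, 200, 2600]);
translate([0, 4800, 0]) cube([5000, 200, 2600]);
translate([0, 200, 0]) cube([200, 4600, 2600]);
translate([4800, 200, 0]) cube([200, 4600, 2600]);
translate([2000, 200, 0]) cube([200, 500, 2600]);
translate([2000, 1700, 0]) cube([200, 3100, 2600]);
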